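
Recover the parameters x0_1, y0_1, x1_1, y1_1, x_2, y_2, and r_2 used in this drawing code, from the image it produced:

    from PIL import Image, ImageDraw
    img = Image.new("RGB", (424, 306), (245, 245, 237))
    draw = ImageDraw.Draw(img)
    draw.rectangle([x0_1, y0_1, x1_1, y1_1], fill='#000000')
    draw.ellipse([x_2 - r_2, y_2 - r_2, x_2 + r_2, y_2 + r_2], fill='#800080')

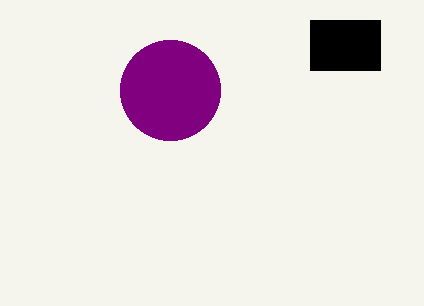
x0_1 = 310
y0_1 = 20
x1_1 = 380
y1_1 = 70
x_2 = 170
y_2 = 90
r_2 = 50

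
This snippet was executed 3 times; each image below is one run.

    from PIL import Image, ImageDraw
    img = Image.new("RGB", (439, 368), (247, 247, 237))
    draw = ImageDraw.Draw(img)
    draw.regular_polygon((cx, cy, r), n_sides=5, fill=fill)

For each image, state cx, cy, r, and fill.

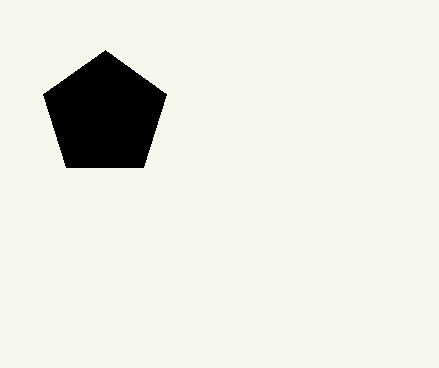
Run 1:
cx = 105; cy = 115; r = 65; fill = 'black'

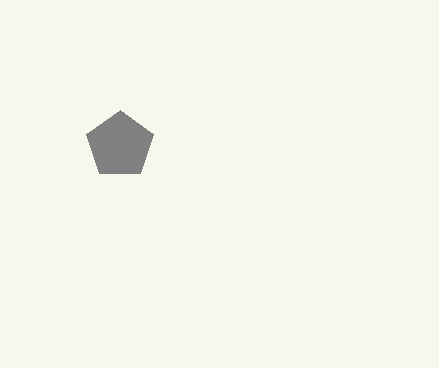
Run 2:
cx = 120
cy = 145
r = 35
fill = 'gray'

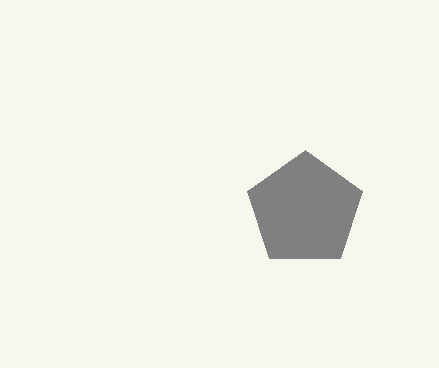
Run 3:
cx = 305
cy = 210
r = 60
fill = 'gray'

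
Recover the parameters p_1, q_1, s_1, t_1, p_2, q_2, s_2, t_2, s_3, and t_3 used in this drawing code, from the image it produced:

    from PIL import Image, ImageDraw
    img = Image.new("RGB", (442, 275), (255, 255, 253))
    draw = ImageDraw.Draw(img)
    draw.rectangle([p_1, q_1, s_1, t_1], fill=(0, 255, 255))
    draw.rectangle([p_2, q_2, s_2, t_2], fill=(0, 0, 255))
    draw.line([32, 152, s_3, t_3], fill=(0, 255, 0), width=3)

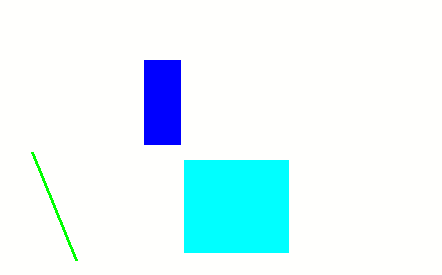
p_1 = 184; q_1 = 160; s_1 = 288; t_1 = 252; p_2 = 144; q_2 = 60; s_2 = 180; t_2 = 144; s_3 = 76; t_3 = 260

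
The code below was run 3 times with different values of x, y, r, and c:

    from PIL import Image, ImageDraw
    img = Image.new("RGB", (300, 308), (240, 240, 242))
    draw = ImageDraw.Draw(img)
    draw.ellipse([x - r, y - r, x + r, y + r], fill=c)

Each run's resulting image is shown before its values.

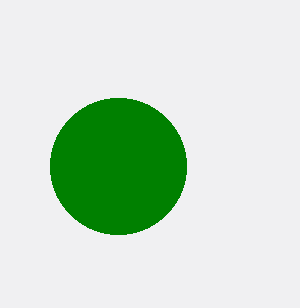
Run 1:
x = 118, y = 166, r = 68, c = 'green'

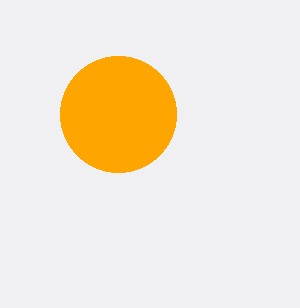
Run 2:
x = 118
y = 114
r = 58
c = 'orange'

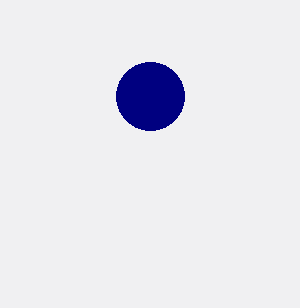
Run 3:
x = 150; y = 96; r = 34; c = 'navy'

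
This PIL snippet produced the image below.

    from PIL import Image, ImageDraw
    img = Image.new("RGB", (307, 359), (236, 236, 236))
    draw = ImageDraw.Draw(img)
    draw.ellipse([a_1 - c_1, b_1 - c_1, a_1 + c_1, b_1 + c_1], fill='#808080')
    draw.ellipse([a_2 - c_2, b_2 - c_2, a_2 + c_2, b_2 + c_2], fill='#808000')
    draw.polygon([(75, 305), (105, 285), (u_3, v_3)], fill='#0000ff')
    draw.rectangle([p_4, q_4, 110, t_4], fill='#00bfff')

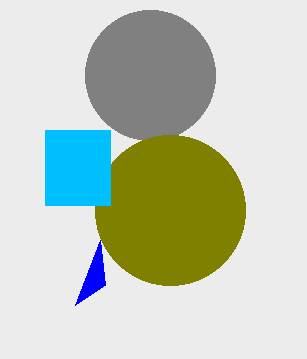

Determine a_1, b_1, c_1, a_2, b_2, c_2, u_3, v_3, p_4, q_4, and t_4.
a_1 = 150; b_1 = 75; c_1 = 65; a_2 = 170; b_2 = 210; c_2 = 75; u_3 = 100; v_3 = 240; p_4 = 45; q_4 = 130; t_4 = 205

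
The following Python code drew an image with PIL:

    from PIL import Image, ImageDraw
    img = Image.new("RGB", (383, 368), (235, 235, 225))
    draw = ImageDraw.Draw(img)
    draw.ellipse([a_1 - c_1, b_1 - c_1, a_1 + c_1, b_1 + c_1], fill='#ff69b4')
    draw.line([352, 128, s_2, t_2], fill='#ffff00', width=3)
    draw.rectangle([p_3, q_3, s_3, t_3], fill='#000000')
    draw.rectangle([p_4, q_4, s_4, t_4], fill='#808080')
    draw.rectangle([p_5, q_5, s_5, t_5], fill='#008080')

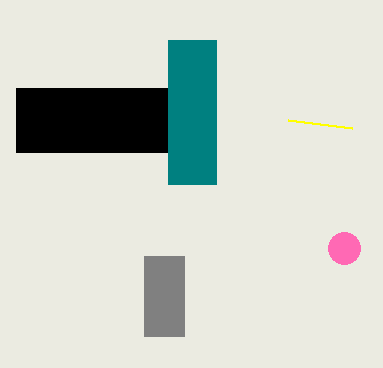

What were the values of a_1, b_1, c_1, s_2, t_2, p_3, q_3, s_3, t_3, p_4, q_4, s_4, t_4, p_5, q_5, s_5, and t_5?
a_1 = 344, b_1 = 248, c_1 = 16, s_2 = 288, t_2 = 120, p_3 = 16, q_3 = 88, s_3 = 168, t_3 = 152, p_4 = 144, q_4 = 256, s_4 = 184, t_4 = 336, p_5 = 168, q_5 = 40, s_5 = 216, t_5 = 184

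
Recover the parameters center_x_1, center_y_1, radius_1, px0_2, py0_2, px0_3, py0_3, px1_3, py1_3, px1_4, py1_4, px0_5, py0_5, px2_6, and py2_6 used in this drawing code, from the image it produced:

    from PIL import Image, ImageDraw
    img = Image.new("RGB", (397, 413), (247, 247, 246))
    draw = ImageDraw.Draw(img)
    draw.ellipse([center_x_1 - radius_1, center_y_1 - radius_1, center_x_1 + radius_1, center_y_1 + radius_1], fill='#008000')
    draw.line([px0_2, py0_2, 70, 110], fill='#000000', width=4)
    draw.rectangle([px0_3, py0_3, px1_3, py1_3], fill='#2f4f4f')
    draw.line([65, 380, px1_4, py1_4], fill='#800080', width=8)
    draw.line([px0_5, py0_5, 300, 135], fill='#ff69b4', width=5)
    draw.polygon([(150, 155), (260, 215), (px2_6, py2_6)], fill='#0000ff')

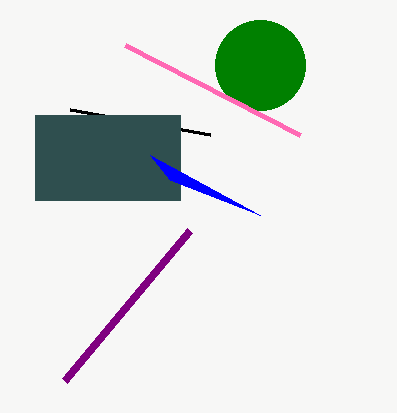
center_x_1 = 260, center_y_1 = 65, radius_1 = 45, px0_2 = 210, py0_2 = 135, px0_3 = 35, py0_3 = 115, px1_3 = 180, py1_3 = 200, px1_4 = 190, py1_4 = 230, px0_5 = 125, py0_5 = 45, px2_6 = 170, py2_6 = 180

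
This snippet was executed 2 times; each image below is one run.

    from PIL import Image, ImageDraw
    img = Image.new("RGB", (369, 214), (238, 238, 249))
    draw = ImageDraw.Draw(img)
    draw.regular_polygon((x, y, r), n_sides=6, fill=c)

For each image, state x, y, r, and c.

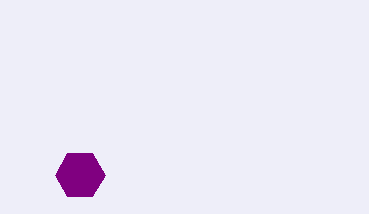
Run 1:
x = 80; y = 175; r = 25; c = 'purple'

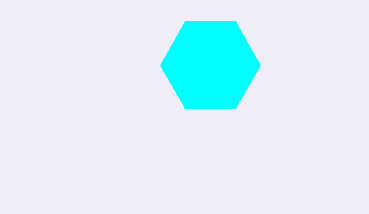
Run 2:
x = 210, y = 65, r = 50, c = 'cyan'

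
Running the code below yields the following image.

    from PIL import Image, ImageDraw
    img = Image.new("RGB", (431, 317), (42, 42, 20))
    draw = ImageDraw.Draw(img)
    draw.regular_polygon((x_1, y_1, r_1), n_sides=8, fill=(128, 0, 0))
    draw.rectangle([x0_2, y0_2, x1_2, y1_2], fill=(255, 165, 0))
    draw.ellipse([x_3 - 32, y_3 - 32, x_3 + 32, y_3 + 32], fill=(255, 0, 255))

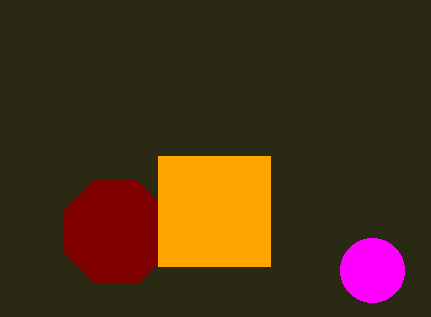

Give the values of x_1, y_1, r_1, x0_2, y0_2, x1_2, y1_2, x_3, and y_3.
x_1 = 116
y_1 = 232
r_1 = 56
x0_2 = 158
y0_2 = 156
x1_2 = 270
y1_2 = 266
x_3 = 372
y_3 = 270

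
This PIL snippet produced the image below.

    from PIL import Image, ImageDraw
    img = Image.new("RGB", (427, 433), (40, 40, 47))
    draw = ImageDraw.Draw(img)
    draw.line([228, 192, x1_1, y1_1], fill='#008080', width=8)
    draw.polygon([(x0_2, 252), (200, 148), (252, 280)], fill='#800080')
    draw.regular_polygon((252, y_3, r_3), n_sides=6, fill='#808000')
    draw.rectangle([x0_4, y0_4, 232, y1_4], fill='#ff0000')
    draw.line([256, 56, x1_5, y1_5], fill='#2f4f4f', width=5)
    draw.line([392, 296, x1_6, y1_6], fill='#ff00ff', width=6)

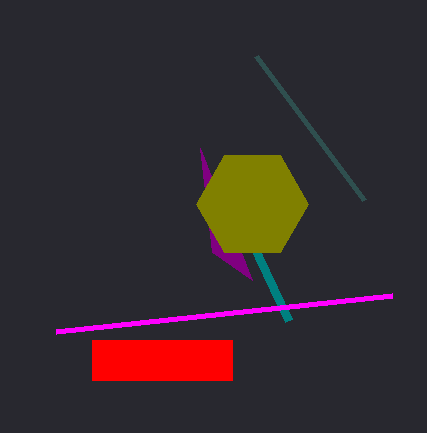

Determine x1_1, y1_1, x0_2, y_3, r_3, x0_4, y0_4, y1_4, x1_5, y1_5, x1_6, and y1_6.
x1_1 = 288; y1_1 = 320; x0_2 = 212; y_3 = 204; r_3 = 56; x0_4 = 92; y0_4 = 340; y1_4 = 380; x1_5 = 364; y1_5 = 200; x1_6 = 56; y1_6 = 332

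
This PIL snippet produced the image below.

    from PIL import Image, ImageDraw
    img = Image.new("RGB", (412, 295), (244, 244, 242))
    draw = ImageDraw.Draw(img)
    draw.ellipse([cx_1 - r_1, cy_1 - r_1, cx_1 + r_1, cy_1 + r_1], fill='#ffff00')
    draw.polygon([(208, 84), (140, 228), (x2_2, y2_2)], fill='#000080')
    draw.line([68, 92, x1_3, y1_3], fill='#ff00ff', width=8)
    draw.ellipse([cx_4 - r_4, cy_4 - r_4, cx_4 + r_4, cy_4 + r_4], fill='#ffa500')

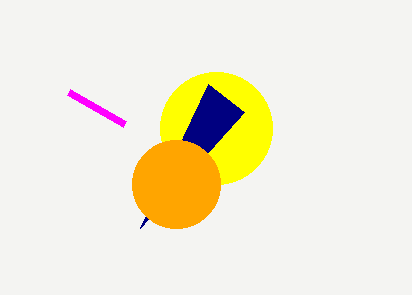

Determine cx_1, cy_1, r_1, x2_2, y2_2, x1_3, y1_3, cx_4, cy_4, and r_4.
cx_1 = 216, cy_1 = 128, r_1 = 56, x2_2 = 244, y2_2 = 112, x1_3 = 124, y1_3 = 124, cx_4 = 176, cy_4 = 184, r_4 = 44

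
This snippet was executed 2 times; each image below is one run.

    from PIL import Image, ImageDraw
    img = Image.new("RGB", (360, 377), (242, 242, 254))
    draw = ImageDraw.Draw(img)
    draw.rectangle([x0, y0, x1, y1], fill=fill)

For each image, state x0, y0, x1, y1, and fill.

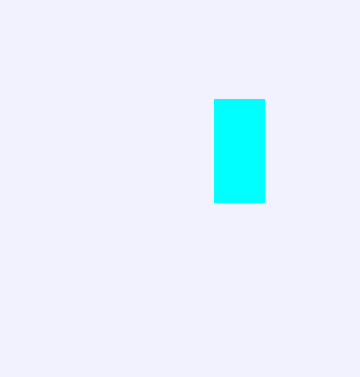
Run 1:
x0 = 214, y0 = 99, x1 = 264, y1 = 202, fill = 'cyan'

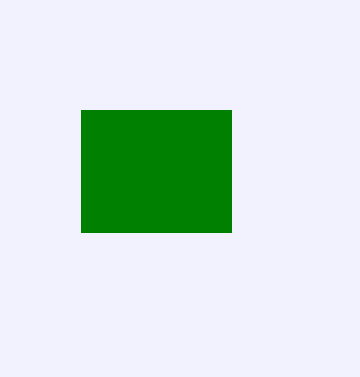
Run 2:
x0 = 81
y0 = 110
x1 = 231
y1 = 232
fill = 'green'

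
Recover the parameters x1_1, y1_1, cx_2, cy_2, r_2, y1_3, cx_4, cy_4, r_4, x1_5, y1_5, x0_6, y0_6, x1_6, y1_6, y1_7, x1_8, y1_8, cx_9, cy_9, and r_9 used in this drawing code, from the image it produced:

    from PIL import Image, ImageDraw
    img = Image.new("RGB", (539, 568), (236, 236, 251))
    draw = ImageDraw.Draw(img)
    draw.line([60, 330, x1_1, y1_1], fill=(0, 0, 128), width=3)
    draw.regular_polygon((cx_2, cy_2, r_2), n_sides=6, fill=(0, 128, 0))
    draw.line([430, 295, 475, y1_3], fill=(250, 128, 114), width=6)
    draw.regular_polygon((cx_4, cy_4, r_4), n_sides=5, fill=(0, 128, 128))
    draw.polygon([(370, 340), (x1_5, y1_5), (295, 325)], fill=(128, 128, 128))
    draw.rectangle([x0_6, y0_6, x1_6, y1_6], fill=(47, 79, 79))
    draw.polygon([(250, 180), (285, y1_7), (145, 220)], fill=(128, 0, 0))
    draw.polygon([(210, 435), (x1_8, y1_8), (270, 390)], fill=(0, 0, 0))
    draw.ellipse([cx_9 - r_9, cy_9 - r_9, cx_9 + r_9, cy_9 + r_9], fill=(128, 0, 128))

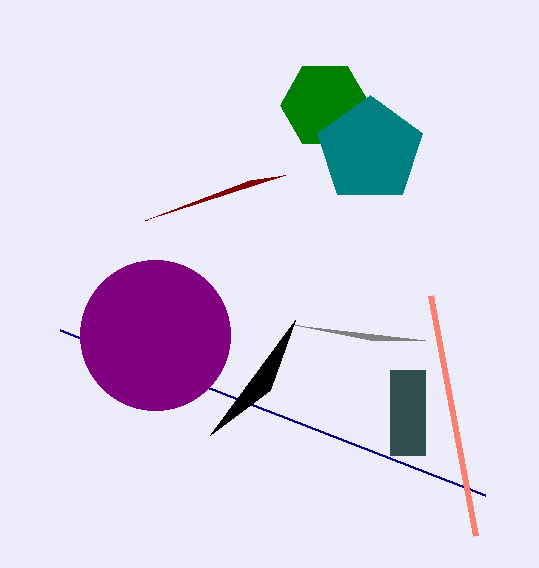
x1_1 = 485
y1_1 = 495
cx_2 = 325
cy_2 = 105
r_2 = 45
y1_3 = 535
cx_4 = 370
cy_4 = 150
r_4 = 55
x1_5 = 425
y1_5 = 340
x0_6 = 390
y0_6 = 370
x1_6 = 425
y1_6 = 455
y1_7 = 175
x1_8 = 295
y1_8 = 320
cx_9 = 155
cy_9 = 335
r_9 = 75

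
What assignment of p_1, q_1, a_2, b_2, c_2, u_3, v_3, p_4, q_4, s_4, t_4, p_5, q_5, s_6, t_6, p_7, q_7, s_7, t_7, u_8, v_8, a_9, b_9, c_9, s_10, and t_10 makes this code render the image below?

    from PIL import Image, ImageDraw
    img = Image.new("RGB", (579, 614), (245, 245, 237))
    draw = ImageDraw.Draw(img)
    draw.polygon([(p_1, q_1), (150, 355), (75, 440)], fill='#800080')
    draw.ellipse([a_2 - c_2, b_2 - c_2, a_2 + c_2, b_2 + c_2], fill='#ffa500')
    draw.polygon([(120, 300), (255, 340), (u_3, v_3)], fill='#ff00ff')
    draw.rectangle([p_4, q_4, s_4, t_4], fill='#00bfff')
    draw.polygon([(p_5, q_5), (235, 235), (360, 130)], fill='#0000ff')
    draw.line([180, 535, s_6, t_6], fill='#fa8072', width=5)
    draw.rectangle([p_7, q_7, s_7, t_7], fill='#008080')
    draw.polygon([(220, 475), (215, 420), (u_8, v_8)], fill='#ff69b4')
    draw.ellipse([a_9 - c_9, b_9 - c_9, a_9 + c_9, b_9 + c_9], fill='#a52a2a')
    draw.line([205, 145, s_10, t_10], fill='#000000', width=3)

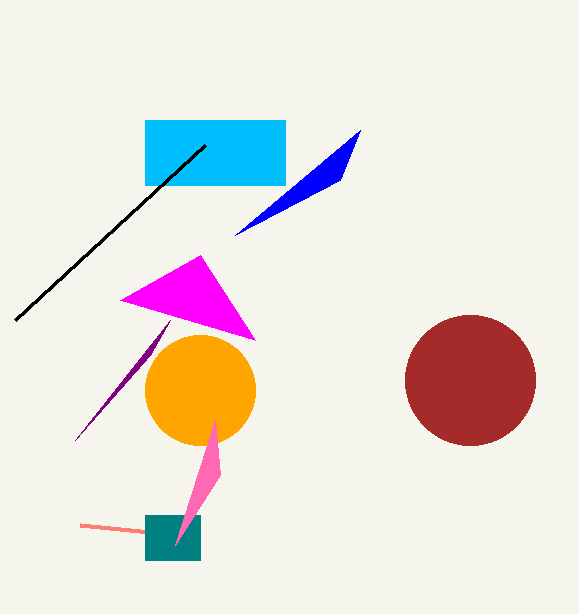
p_1 = 170, q_1 = 320, a_2 = 200, b_2 = 390, c_2 = 55, u_3 = 200, v_3 = 255, p_4 = 145, q_4 = 120, s_4 = 285, t_4 = 185, p_5 = 340, q_5 = 180, s_6 = 80, t_6 = 525, p_7 = 145, q_7 = 515, s_7 = 200, t_7 = 560, u_8 = 175, v_8 = 545, a_9 = 470, b_9 = 380, c_9 = 65, s_10 = 15, t_10 = 320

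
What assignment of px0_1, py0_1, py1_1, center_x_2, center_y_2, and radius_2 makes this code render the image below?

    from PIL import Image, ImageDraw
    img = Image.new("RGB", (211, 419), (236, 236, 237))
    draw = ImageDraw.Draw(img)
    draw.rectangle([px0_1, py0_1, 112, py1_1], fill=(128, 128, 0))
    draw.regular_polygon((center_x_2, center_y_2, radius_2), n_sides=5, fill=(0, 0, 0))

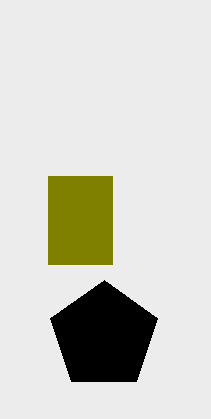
px0_1 = 48
py0_1 = 176
py1_1 = 264
center_x_2 = 104
center_y_2 = 336
radius_2 = 56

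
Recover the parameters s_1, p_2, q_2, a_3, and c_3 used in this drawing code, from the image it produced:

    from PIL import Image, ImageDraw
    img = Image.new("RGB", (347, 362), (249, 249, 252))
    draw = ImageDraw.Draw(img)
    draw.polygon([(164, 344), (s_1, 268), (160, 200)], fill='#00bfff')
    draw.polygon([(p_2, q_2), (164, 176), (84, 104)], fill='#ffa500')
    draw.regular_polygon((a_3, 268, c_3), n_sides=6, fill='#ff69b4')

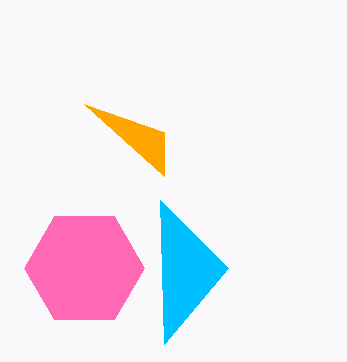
s_1 = 228
p_2 = 164
q_2 = 132
a_3 = 84
c_3 = 60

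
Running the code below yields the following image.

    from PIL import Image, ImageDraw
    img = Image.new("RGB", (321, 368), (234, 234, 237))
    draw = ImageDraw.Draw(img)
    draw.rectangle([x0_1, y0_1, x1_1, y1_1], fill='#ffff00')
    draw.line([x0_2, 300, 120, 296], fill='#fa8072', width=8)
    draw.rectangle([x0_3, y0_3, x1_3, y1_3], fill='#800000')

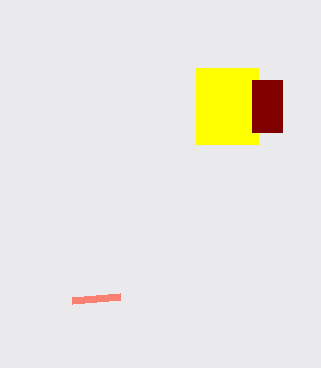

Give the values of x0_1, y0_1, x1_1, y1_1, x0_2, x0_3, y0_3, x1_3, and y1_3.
x0_1 = 196; y0_1 = 68; x1_1 = 258; y1_1 = 144; x0_2 = 72; x0_3 = 252; y0_3 = 80; x1_3 = 282; y1_3 = 132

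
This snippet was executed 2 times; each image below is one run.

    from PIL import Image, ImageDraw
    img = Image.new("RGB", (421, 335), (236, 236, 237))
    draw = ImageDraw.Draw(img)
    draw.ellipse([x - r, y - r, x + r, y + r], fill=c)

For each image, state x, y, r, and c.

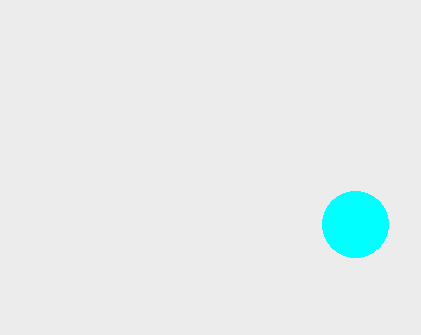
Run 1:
x = 355; y = 224; r = 33; c = 'cyan'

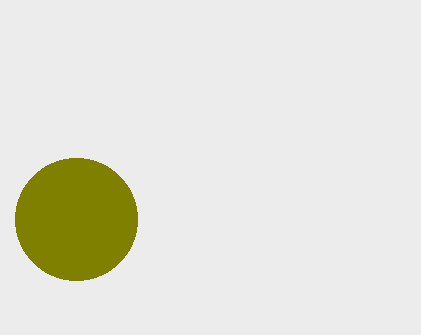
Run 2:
x = 76
y = 219
r = 61
c = 'olive'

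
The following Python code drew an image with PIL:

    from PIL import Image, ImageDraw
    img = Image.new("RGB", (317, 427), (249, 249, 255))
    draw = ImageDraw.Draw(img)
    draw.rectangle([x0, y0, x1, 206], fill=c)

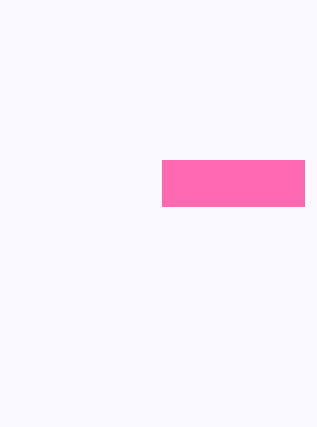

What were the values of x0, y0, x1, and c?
x0 = 162
y0 = 160
x1 = 304
c = 'hotpink'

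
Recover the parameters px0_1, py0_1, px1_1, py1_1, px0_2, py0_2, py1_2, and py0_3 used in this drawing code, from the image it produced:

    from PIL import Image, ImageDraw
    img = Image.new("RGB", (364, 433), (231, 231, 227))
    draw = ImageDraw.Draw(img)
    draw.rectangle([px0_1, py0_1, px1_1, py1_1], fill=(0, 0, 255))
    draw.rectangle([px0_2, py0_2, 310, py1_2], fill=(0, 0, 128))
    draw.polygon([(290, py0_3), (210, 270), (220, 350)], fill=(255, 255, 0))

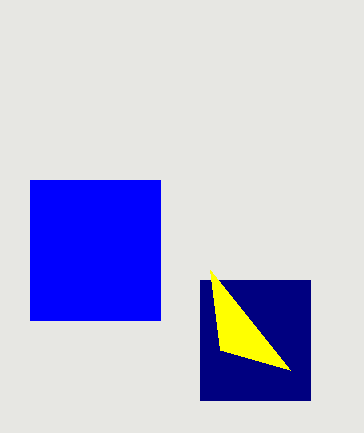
px0_1 = 30, py0_1 = 180, px1_1 = 160, py1_1 = 320, px0_2 = 200, py0_2 = 280, py1_2 = 400, py0_3 = 370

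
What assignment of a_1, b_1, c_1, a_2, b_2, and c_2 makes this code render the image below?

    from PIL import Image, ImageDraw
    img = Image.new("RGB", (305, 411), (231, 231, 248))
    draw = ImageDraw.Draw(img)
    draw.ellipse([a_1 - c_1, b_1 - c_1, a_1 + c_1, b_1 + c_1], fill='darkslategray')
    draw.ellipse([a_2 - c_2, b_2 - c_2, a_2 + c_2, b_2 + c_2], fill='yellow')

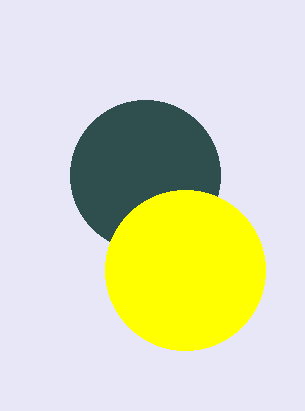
a_1 = 145; b_1 = 175; c_1 = 75; a_2 = 185; b_2 = 270; c_2 = 80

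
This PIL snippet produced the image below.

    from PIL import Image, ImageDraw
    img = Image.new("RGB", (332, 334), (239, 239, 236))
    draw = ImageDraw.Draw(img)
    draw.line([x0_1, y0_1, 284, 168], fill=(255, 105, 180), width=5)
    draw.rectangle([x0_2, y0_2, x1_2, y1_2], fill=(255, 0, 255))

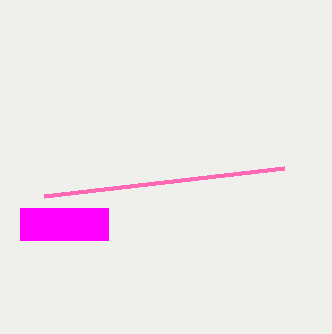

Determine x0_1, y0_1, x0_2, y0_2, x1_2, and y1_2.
x0_1 = 44; y0_1 = 196; x0_2 = 20; y0_2 = 208; x1_2 = 108; y1_2 = 240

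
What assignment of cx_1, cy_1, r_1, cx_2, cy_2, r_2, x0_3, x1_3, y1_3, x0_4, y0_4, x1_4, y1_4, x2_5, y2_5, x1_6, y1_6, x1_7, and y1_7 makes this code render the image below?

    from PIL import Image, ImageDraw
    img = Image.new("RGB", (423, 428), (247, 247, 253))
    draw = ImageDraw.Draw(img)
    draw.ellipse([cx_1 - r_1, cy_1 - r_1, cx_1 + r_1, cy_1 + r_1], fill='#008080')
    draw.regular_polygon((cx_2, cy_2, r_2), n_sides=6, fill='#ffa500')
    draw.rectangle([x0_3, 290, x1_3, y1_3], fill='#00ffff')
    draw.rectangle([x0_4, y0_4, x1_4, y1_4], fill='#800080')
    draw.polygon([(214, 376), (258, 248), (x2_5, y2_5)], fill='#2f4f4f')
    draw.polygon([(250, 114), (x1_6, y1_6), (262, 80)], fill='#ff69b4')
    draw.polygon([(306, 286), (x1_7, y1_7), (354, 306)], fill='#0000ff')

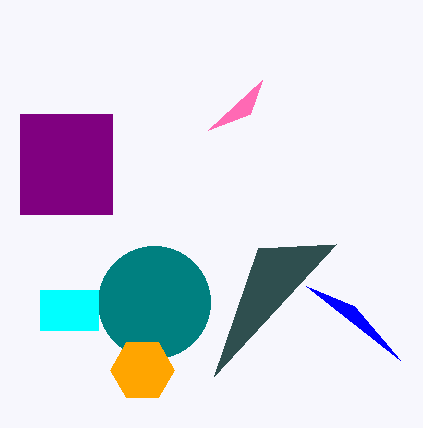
cx_1 = 154, cy_1 = 302, r_1 = 56, cx_2 = 142, cy_2 = 370, r_2 = 32, x0_3 = 40, x1_3 = 98, y1_3 = 330, x0_4 = 20, y0_4 = 114, x1_4 = 112, y1_4 = 214, x2_5 = 336, y2_5 = 244, x1_6 = 208, y1_6 = 130, x1_7 = 400, y1_7 = 360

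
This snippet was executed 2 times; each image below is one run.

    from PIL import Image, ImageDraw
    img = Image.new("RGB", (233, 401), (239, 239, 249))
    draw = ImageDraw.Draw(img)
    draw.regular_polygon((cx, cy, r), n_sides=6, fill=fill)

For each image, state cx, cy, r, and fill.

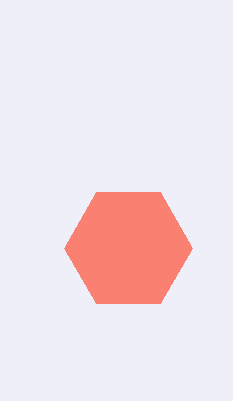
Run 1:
cx = 128, cy = 248, r = 64, fill = 'salmon'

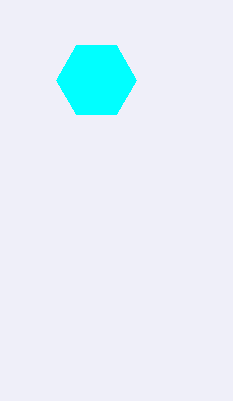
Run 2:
cx = 96
cy = 80
r = 40
fill = 'cyan'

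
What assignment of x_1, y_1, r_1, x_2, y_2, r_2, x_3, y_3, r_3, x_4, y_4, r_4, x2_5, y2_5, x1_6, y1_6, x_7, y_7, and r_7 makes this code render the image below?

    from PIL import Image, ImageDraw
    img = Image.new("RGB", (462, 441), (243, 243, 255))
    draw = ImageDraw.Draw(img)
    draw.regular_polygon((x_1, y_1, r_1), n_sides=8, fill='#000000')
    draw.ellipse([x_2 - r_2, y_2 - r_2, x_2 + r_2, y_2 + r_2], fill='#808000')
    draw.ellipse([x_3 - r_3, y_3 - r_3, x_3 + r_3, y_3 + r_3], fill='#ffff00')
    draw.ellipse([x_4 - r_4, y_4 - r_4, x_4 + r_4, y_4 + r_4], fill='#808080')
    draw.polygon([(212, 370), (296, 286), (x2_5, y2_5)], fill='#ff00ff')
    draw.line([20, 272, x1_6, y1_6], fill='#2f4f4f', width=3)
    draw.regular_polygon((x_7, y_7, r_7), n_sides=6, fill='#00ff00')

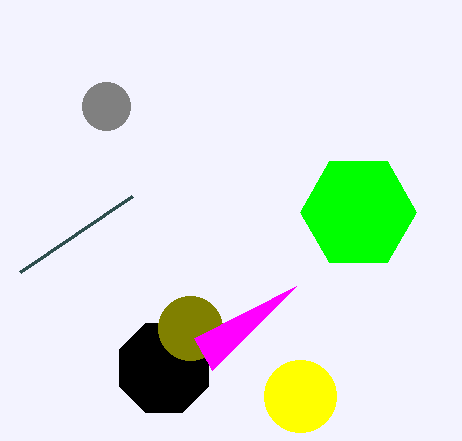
x_1 = 164; y_1 = 368; r_1 = 48; x_2 = 190; y_2 = 328; r_2 = 32; x_3 = 300; y_3 = 396; r_3 = 36; x_4 = 106; y_4 = 106; r_4 = 24; x2_5 = 194; y2_5 = 338; x1_6 = 132; y1_6 = 196; x_7 = 358; y_7 = 212; r_7 = 58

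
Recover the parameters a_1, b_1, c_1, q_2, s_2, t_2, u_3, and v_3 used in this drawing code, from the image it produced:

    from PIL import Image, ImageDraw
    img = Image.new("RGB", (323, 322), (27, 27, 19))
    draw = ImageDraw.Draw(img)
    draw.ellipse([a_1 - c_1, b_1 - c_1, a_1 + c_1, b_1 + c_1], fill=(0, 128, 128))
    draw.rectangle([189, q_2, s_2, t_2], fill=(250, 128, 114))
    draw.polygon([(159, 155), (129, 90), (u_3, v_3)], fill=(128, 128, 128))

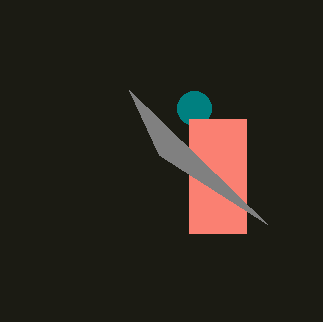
a_1 = 194, b_1 = 108, c_1 = 17, q_2 = 119, s_2 = 246, t_2 = 233, u_3 = 267, v_3 = 224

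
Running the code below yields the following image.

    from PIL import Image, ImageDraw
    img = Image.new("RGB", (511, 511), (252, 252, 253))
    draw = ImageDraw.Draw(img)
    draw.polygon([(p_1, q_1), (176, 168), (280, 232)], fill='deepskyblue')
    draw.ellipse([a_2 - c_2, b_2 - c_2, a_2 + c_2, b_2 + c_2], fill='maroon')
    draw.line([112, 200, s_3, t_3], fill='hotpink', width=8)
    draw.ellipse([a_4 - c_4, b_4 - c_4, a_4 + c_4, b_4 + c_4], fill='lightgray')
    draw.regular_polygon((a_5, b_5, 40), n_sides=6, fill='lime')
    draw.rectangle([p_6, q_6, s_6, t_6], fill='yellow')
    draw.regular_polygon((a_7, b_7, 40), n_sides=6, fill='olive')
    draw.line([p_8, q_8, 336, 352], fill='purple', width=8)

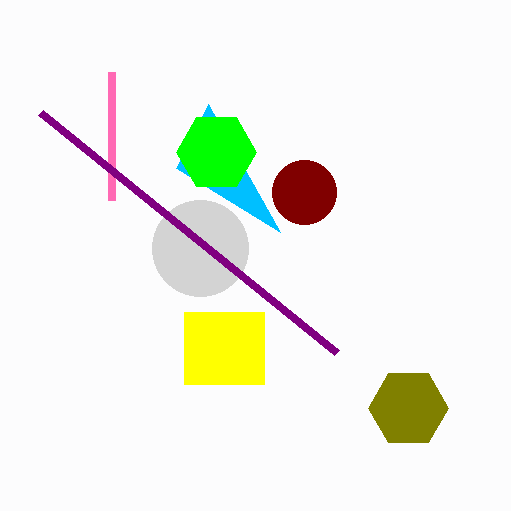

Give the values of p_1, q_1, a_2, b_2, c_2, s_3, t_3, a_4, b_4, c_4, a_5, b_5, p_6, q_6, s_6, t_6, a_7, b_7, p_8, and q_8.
p_1 = 208, q_1 = 104, a_2 = 304, b_2 = 192, c_2 = 32, s_3 = 112, t_3 = 72, a_4 = 200, b_4 = 248, c_4 = 48, a_5 = 216, b_5 = 152, p_6 = 184, q_6 = 312, s_6 = 264, t_6 = 384, a_7 = 408, b_7 = 408, p_8 = 40, q_8 = 112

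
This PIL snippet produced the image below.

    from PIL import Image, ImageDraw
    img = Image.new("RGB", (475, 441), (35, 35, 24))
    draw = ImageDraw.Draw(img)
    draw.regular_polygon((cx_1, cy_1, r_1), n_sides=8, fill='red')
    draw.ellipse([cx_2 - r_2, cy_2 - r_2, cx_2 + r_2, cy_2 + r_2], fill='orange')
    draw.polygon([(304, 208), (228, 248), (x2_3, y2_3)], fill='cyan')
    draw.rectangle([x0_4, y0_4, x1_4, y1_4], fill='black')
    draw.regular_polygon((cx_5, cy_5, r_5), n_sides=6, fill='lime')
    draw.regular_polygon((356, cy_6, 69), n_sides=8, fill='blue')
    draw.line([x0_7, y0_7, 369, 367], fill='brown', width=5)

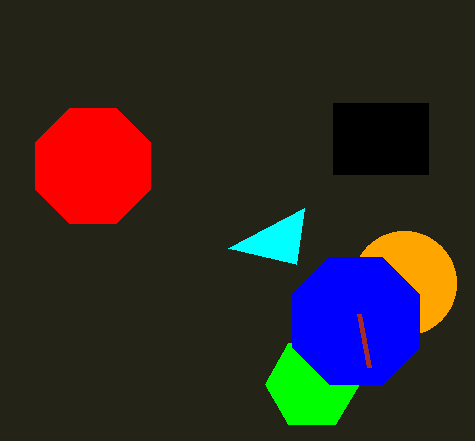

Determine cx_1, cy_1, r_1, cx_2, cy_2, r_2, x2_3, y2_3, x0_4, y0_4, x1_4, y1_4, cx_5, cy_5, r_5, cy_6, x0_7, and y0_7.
cx_1 = 93
cy_1 = 166
r_1 = 62
cx_2 = 404
cy_2 = 283
r_2 = 52
x2_3 = 296
y2_3 = 264
x0_4 = 333
y0_4 = 103
x1_4 = 428
y1_4 = 174
cx_5 = 312
cy_5 = 384
r_5 = 47
cy_6 = 321
x0_7 = 359
y0_7 = 314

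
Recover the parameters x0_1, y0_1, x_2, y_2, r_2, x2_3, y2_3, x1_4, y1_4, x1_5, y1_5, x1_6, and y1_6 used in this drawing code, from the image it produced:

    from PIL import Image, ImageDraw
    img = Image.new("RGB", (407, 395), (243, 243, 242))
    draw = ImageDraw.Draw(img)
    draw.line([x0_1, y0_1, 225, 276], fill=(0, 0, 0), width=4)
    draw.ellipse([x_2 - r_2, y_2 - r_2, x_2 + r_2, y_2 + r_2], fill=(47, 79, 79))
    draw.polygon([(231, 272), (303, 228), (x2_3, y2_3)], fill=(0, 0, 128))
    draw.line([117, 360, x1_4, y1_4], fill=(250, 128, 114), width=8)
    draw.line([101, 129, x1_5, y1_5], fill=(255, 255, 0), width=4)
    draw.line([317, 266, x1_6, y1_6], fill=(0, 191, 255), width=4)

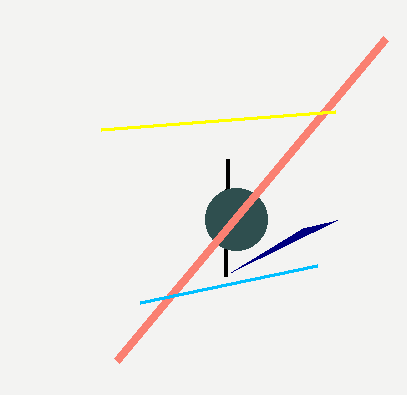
x0_1 = 227
y0_1 = 159
x_2 = 236
y_2 = 219
r_2 = 31
x2_3 = 337
y2_3 = 220
x1_4 = 386
y1_4 = 38
x1_5 = 335
y1_5 = 111
x1_6 = 140
y1_6 = 303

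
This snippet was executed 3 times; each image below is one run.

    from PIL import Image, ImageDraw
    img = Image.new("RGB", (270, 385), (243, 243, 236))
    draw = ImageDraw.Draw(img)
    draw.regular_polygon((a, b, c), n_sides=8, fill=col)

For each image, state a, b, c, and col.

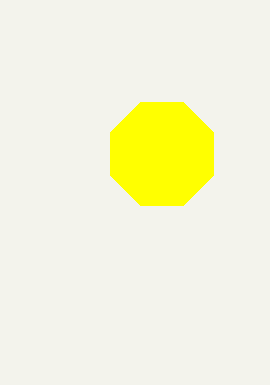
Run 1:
a = 162; b = 154; c = 56; col = 'yellow'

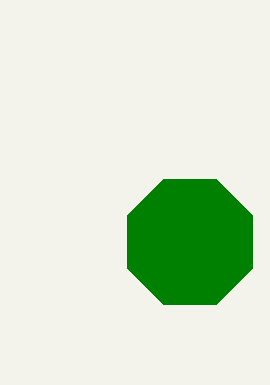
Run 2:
a = 190; b = 242; c = 68; col = 'green'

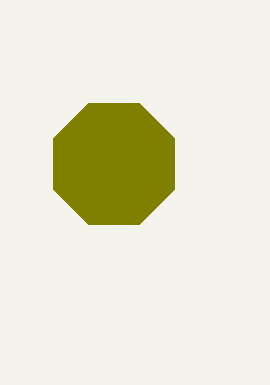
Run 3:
a = 114; b = 164; c = 66; col = 'olive'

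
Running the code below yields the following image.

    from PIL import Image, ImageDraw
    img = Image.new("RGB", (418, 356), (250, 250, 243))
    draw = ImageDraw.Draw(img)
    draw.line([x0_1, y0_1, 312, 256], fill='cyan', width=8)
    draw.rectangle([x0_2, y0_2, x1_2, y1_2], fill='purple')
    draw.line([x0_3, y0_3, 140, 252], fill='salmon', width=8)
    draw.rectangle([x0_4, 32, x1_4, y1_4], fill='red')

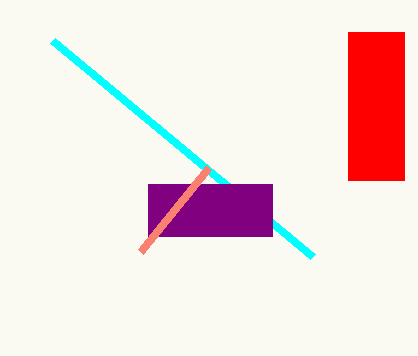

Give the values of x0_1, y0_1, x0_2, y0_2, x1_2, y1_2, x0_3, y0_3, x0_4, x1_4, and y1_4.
x0_1 = 52; y0_1 = 40; x0_2 = 148; y0_2 = 184; x1_2 = 272; y1_2 = 236; x0_3 = 208; y0_3 = 168; x0_4 = 348; x1_4 = 404; y1_4 = 180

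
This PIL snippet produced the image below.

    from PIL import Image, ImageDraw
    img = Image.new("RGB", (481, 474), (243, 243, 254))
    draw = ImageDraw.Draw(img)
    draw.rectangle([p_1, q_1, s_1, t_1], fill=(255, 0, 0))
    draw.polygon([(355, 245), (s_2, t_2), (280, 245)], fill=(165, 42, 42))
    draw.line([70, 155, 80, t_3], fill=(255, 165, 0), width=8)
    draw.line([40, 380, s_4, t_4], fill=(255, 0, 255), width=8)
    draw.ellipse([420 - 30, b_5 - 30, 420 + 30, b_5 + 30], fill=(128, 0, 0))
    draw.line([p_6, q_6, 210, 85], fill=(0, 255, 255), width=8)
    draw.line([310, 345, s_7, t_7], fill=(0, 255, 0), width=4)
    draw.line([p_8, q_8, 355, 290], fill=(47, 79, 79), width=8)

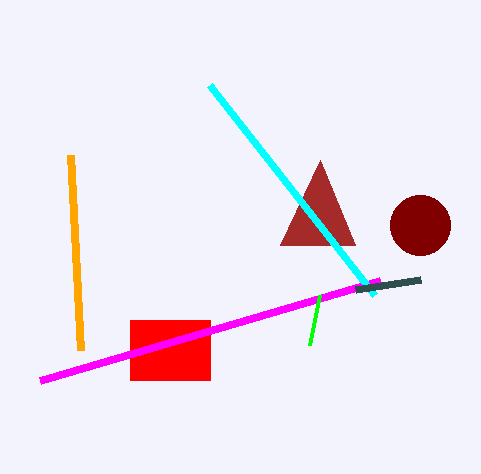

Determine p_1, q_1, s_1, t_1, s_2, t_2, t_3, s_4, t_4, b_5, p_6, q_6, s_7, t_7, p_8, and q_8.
p_1 = 130; q_1 = 320; s_1 = 210; t_1 = 380; s_2 = 320; t_2 = 160; t_3 = 350; s_4 = 380; t_4 = 280; b_5 = 225; p_6 = 375; q_6 = 295; s_7 = 320; t_7 = 295; p_8 = 420; q_8 = 280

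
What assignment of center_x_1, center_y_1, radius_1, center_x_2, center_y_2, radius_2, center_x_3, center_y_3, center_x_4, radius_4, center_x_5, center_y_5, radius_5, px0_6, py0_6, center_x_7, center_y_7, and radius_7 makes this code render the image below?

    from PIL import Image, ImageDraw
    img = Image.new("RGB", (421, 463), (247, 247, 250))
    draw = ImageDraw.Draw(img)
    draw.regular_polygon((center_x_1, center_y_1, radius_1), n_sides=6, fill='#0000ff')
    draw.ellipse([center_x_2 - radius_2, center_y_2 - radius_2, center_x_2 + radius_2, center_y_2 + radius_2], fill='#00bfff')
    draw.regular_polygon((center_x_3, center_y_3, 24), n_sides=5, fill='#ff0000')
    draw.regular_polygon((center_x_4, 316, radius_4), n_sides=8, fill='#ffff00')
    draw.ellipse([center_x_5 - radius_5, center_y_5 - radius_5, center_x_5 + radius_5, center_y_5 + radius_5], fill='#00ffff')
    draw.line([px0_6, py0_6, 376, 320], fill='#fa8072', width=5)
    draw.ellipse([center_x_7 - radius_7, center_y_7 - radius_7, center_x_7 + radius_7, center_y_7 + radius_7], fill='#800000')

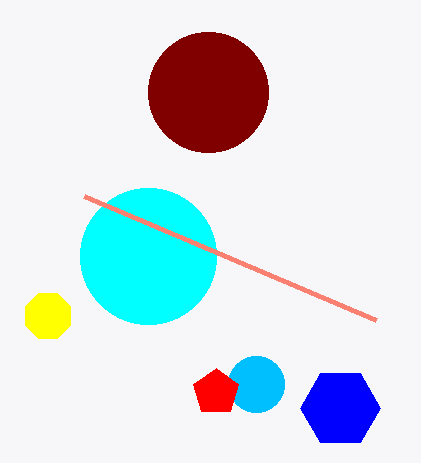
center_x_1 = 340; center_y_1 = 408; radius_1 = 40; center_x_2 = 256; center_y_2 = 384; radius_2 = 28; center_x_3 = 216; center_y_3 = 392; center_x_4 = 48; radius_4 = 24; center_x_5 = 148; center_y_5 = 256; radius_5 = 68; px0_6 = 84; py0_6 = 196; center_x_7 = 208; center_y_7 = 92; radius_7 = 60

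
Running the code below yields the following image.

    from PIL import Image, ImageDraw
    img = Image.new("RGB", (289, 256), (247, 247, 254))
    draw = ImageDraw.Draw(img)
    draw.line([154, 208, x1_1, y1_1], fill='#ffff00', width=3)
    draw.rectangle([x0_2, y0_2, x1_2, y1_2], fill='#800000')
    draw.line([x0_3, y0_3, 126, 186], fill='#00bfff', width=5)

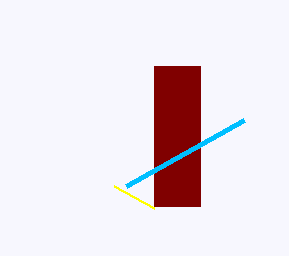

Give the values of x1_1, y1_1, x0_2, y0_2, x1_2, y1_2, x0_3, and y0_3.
x1_1 = 114; y1_1 = 186; x0_2 = 154; y0_2 = 66; x1_2 = 200; y1_2 = 206; x0_3 = 244; y0_3 = 120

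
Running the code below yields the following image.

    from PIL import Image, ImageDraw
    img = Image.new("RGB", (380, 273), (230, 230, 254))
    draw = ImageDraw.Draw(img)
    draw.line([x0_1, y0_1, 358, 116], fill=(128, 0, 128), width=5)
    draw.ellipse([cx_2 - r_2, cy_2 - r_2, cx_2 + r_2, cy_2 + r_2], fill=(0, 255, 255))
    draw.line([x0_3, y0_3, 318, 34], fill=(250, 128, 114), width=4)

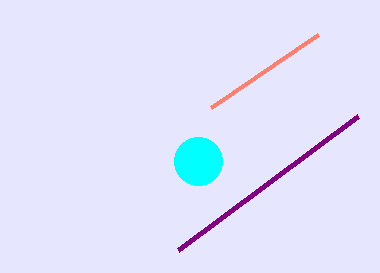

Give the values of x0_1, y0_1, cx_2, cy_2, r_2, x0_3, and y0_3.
x0_1 = 178, y0_1 = 250, cx_2 = 198, cy_2 = 161, r_2 = 24, x0_3 = 211, y0_3 = 107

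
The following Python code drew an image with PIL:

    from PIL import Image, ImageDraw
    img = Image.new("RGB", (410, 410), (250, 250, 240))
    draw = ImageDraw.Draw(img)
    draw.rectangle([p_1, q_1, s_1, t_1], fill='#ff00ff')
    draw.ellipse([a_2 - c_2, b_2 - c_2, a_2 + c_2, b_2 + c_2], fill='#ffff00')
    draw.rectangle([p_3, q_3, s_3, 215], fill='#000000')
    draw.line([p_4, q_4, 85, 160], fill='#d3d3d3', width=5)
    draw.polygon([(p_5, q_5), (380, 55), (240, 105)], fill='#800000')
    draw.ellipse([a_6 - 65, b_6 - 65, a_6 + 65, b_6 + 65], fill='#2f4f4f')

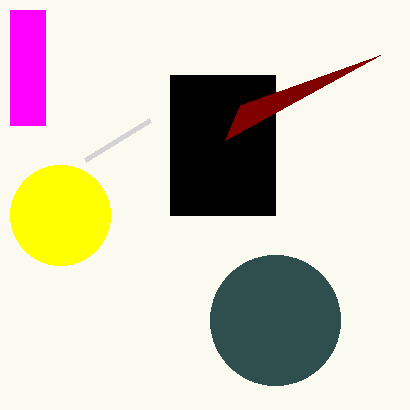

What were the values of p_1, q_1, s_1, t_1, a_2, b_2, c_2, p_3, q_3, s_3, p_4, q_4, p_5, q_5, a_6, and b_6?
p_1 = 10, q_1 = 10, s_1 = 45, t_1 = 125, a_2 = 60, b_2 = 215, c_2 = 50, p_3 = 170, q_3 = 75, s_3 = 275, p_4 = 150, q_4 = 120, p_5 = 225, q_5 = 140, a_6 = 275, b_6 = 320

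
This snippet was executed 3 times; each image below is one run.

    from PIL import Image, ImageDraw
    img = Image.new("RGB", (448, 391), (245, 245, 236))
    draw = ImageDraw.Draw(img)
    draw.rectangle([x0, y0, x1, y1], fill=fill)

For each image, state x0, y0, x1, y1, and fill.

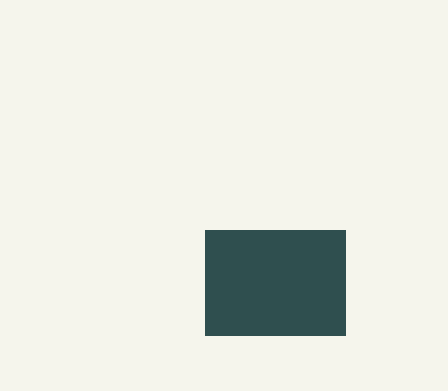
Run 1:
x0 = 205
y0 = 230
x1 = 345
y1 = 335
fill = 'darkslategray'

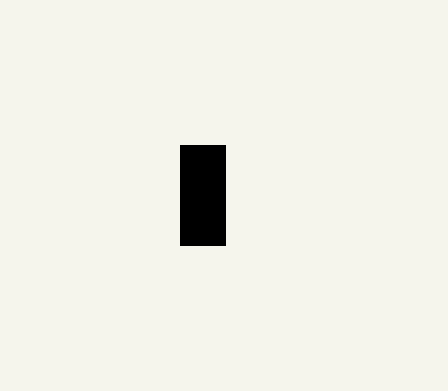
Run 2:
x0 = 180; y0 = 145; x1 = 225; y1 = 245; fill = 'black'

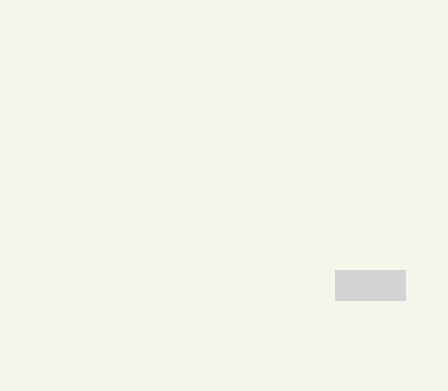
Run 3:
x0 = 335
y0 = 270
x1 = 405
y1 = 300
fill = 'lightgray'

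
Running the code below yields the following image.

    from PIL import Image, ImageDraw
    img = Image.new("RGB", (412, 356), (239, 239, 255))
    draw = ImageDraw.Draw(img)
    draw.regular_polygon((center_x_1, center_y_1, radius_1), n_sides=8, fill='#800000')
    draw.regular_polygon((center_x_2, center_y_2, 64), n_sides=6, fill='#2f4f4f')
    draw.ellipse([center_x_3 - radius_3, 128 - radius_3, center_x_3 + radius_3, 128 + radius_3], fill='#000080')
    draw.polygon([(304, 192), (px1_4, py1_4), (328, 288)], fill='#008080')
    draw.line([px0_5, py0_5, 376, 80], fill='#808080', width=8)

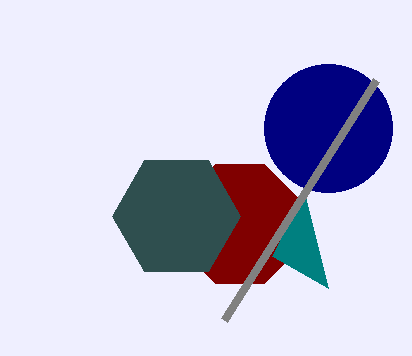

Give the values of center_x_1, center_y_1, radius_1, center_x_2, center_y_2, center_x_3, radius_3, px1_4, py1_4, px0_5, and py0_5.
center_x_1 = 240, center_y_1 = 224, radius_1 = 64, center_x_2 = 176, center_y_2 = 216, center_x_3 = 328, radius_3 = 64, px1_4 = 272, py1_4 = 256, px0_5 = 224, py0_5 = 320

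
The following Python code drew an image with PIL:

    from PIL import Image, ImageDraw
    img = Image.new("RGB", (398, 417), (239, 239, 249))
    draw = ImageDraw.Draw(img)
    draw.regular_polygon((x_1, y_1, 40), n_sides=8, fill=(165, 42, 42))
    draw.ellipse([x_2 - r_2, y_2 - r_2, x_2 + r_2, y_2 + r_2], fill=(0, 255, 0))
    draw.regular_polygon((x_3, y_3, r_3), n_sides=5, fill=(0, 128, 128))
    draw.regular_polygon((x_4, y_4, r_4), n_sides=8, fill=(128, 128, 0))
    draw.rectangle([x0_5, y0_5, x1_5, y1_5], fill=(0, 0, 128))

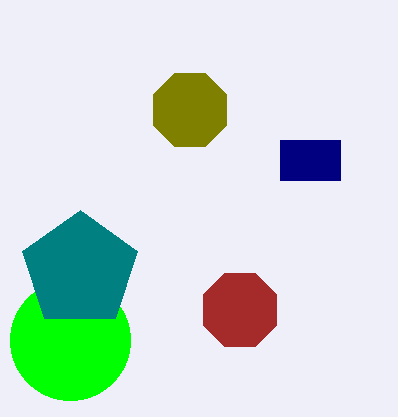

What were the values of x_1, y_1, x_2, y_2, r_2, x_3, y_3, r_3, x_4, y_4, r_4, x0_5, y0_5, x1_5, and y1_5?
x_1 = 240
y_1 = 310
x_2 = 70
y_2 = 340
r_2 = 60
x_3 = 80
y_3 = 270
r_3 = 60
x_4 = 190
y_4 = 110
r_4 = 40
x0_5 = 280
y0_5 = 140
x1_5 = 340
y1_5 = 180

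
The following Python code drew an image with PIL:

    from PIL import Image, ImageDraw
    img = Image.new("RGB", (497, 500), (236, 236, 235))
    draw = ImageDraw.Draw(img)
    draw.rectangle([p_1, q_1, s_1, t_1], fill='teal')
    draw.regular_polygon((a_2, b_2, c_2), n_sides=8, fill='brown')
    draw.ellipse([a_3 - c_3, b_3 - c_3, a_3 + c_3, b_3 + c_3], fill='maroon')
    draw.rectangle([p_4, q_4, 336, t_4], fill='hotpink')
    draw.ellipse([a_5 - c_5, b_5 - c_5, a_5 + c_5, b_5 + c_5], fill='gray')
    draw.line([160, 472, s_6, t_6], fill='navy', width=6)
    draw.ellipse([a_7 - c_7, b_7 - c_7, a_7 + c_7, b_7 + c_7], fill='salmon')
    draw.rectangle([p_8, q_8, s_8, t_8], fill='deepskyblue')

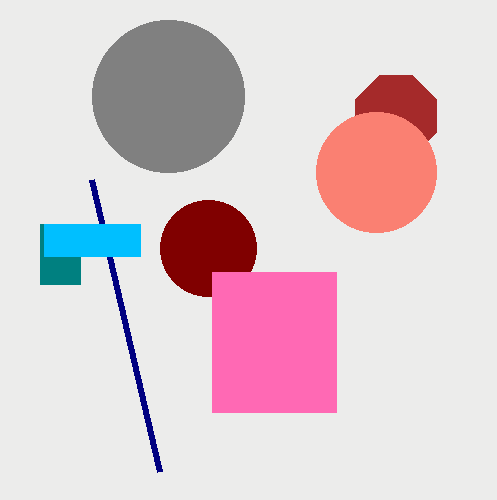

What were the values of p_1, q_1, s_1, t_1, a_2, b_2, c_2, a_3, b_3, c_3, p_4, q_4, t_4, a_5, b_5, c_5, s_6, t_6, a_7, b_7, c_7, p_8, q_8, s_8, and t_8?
p_1 = 40
q_1 = 224
s_1 = 80
t_1 = 284
a_2 = 396
b_2 = 116
c_2 = 44
a_3 = 208
b_3 = 248
c_3 = 48
p_4 = 212
q_4 = 272
t_4 = 412
a_5 = 168
b_5 = 96
c_5 = 76
s_6 = 92
t_6 = 180
a_7 = 376
b_7 = 172
c_7 = 60
p_8 = 44
q_8 = 224
s_8 = 140
t_8 = 256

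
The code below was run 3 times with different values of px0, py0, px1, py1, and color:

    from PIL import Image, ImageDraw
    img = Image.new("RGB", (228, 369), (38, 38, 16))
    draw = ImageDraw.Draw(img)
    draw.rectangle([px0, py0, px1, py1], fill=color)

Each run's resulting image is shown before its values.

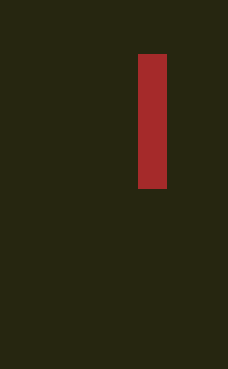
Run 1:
px0 = 138
py0 = 54
px1 = 166
py1 = 188
color = 'brown'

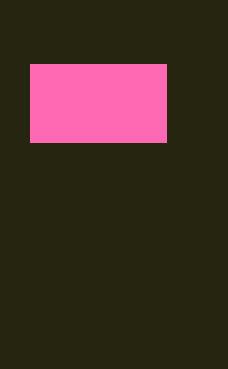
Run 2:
px0 = 30
py0 = 64
px1 = 166
py1 = 142
color = 'hotpink'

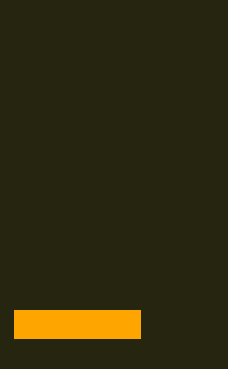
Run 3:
px0 = 14; py0 = 310; px1 = 140; py1 = 338; color = 'orange'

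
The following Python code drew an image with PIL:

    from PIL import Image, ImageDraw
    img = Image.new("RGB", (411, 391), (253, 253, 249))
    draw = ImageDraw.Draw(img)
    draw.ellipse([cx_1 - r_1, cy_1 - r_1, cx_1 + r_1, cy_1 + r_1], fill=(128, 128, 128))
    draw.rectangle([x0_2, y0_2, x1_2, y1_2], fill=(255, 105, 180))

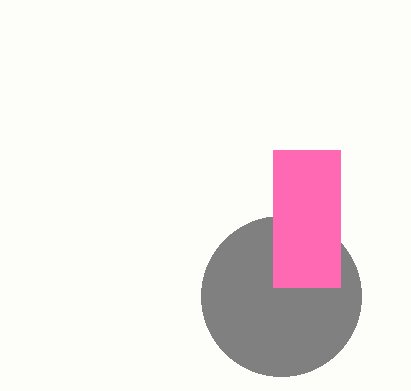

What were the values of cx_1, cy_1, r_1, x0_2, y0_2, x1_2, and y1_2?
cx_1 = 281
cy_1 = 296
r_1 = 80
x0_2 = 273
y0_2 = 150
x1_2 = 340
y1_2 = 287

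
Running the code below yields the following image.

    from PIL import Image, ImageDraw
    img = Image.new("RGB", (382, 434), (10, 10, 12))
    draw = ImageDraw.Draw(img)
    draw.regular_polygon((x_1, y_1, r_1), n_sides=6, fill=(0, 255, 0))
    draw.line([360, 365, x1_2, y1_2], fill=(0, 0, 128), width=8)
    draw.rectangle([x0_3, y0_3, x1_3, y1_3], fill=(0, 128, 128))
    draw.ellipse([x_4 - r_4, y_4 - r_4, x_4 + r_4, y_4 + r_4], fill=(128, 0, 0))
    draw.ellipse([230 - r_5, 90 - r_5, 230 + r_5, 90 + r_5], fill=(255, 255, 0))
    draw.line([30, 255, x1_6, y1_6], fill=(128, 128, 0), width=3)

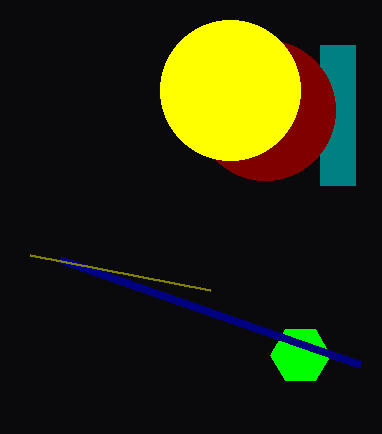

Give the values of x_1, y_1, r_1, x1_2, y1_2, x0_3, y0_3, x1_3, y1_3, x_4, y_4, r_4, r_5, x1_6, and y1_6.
x_1 = 300; y_1 = 355; r_1 = 30; x1_2 = 60; y1_2 = 260; x0_3 = 320; y0_3 = 45; x1_3 = 355; y1_3 = 185; x_4 = 265; y_4 = 110; r_4 = 70; r_5 = 70; x1_6 = 210; y1_6 = 290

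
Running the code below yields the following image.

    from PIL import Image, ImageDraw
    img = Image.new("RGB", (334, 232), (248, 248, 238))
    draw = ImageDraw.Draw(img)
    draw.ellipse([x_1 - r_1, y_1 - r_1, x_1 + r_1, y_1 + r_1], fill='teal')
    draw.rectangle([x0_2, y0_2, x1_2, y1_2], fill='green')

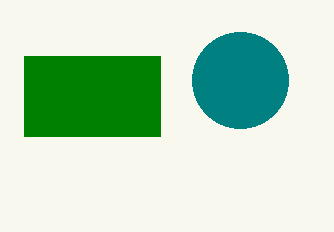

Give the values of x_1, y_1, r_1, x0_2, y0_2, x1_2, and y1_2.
x_1 = 240; y_1 = 80; r_1 = 48; x0_2 = 24; y0_2 = 56; x1_2 = 160; y1_2 = 136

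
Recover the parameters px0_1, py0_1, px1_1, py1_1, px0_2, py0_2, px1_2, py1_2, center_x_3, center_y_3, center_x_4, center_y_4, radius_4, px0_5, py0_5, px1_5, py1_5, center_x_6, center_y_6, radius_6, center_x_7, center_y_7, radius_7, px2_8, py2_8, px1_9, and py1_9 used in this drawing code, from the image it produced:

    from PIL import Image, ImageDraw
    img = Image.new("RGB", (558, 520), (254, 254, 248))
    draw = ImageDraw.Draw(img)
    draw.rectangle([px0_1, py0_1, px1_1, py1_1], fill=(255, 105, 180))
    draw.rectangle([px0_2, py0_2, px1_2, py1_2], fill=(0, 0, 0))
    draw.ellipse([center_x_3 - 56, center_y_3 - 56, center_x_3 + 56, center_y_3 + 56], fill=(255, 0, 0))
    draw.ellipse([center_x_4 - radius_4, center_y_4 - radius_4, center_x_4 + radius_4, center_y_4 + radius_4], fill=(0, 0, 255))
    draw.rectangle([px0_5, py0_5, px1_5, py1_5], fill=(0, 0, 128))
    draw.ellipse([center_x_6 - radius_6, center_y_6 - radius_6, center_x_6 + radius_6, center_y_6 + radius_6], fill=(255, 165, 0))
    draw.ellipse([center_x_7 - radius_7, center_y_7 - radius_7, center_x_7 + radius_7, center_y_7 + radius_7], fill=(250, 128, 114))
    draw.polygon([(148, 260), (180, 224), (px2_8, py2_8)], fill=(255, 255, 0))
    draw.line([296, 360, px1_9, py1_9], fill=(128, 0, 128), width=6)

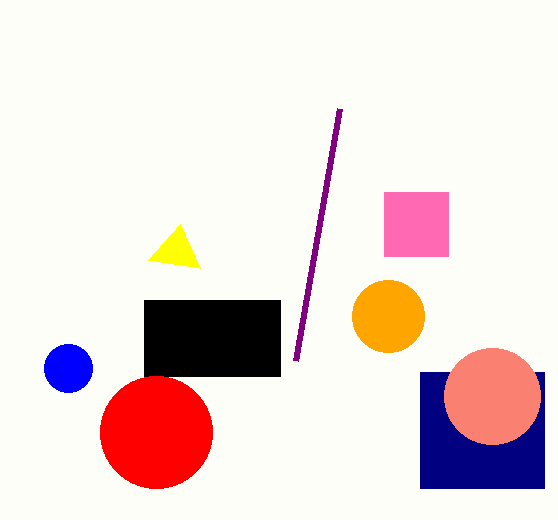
px0_1 = 384
py0_1 = 192
px1_1 = 448
py1_1 = 256
px0_2 = 144
py0_2 = 300
px1_2 = 280
py1_2 = 376
center_x_3 = 156
center_y_3 = 432
center_x_4 = 68
center_y_4 = 368
radius_4 = 24
px0_5 = 420
py0_5 = 372
px1_5 = 544
py1_5 = 488
center_x_6 = 388
center_y_6 = 316
radius_6 = 36
center_x_7 = 492
center_y_7 = 396
radius_7 = 48
px2_8 = 200
py2_8 = 268
px1_9 = 340
py1_9 = 108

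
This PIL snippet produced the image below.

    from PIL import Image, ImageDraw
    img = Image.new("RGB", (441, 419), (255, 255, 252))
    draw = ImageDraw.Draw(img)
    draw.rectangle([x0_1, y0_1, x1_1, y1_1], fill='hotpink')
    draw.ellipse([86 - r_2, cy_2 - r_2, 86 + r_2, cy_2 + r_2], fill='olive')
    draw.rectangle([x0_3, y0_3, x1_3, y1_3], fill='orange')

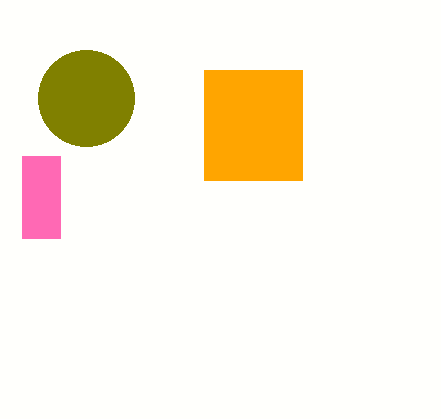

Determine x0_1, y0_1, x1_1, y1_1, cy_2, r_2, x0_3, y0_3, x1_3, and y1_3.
x0_1 = 22
y0_1 = 156
x1_1 = 60
y1_1 = 238
cy_2 = 98
r_2 = 48
x0_3 = 204
y0_3 = 70
x1_3 = 302
y1_3 = 180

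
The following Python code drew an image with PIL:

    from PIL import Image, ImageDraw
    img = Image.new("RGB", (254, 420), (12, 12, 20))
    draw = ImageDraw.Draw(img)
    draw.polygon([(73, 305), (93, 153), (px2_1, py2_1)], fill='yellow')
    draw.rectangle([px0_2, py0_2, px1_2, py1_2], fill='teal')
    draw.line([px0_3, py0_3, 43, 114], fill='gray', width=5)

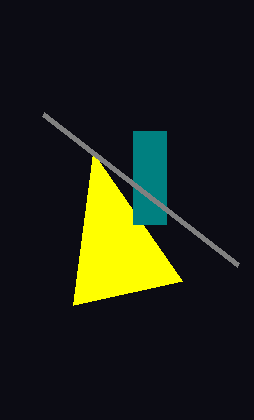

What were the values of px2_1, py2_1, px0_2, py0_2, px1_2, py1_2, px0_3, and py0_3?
px2_1 = 182
py2_1 = 281
px0_2 = 133
py0_2 = 131
px1_2 = 166
py1_2 = 224
px0_3 = 238
py0_3 = 265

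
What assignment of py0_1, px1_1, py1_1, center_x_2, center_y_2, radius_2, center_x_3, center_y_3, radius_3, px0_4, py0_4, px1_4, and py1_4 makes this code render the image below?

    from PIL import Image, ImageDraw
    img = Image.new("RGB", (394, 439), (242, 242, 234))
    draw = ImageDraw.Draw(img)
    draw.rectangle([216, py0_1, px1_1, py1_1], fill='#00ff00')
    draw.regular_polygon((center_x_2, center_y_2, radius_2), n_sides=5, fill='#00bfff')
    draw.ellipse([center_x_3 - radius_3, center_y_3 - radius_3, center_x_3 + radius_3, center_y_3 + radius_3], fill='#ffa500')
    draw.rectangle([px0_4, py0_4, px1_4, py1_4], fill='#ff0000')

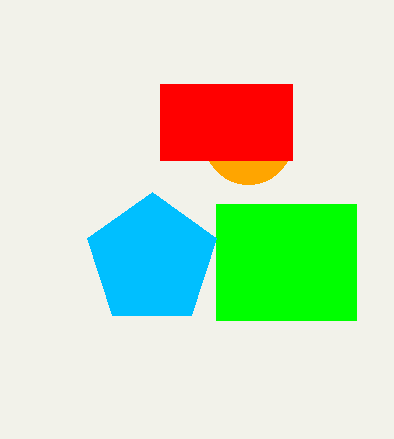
py0_1 = 204
px1_1 = 356
py1_1 = 320
center_x_2 = 152
center_y_2 = 260
radius_2 = 68
center_x_3 = 248
center_y_3 = 140
radius_3 = 44
px0_4 = 160
py0_4 = 84
px1_4 = 292
py1_4 = 160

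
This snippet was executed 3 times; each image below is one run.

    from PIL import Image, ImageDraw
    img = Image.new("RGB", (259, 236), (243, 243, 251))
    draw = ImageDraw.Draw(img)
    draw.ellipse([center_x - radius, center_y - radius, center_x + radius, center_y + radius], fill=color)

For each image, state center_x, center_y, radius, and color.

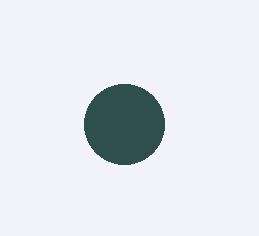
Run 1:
center_x = 124, center_y = 124, radius = 40, color = 'darkslategray'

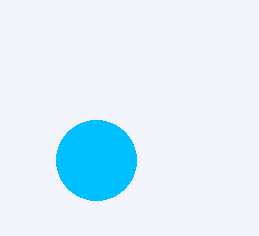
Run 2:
center_x = 96; center_y = 160; radius = 40; color = 'deepskyblue'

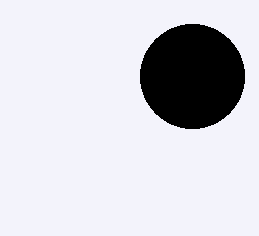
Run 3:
center_x = 192
center_y = 76
radius = 52
color = 'black'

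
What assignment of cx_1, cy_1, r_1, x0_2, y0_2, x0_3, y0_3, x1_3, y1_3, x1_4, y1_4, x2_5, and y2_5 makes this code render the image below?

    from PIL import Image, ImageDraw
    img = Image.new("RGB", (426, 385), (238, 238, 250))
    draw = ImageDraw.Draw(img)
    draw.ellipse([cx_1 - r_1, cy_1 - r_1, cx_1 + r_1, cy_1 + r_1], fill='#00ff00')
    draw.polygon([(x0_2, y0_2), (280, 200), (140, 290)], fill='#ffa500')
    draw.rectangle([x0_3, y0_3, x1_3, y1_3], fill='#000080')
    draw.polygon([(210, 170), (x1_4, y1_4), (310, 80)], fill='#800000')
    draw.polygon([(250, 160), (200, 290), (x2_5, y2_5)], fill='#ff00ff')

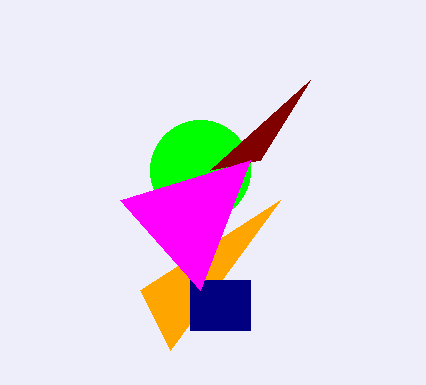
cx_1 = 200
cy_1 = 170
r_1 = 50
x0_2 = 170
y0_2 = 350
x0_3 = 190
y0_3 = 280
x1_3 = 250
y1_3 = 330
x1_4 = 260
y1_4 = 160
x2_5 = 120
y2_5 = 200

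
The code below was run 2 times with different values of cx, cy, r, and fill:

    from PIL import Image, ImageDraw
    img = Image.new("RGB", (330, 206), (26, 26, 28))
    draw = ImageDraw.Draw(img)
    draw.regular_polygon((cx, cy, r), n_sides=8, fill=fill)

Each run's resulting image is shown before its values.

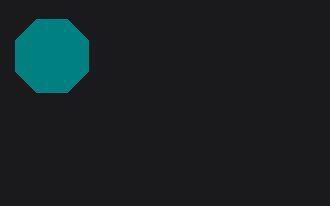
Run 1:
cx = 52, cy = 56, r = 40, fill = 'teal'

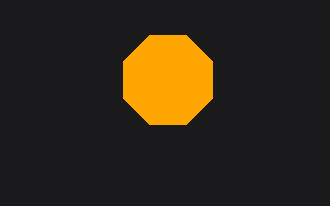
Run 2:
cx = 168
cy = 80
r = 48
fill = 'orange'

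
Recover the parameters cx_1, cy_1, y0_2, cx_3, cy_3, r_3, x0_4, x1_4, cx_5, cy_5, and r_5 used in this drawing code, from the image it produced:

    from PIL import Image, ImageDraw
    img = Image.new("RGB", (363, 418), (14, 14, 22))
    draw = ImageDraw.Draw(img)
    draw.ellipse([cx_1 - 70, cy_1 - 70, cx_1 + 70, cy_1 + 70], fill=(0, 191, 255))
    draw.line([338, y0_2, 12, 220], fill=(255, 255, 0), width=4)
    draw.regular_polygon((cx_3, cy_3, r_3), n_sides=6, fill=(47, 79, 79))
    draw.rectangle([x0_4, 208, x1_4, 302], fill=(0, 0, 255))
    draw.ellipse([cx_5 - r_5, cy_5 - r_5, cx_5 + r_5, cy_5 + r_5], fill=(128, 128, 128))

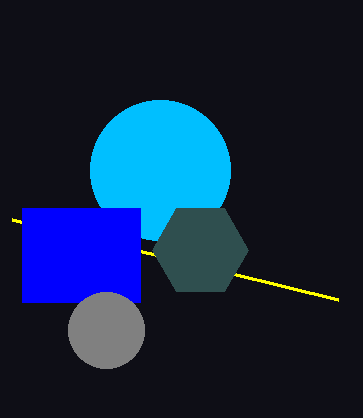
cx_1 = 160, cy_1 = 170, y0_2 = 300, cx_3 = 200, cy_3 = 250, r_3 = 48, x0_4 = 22, x1_4 = 140, cx_5 = 106, cy_5 = 330, r_5 = 38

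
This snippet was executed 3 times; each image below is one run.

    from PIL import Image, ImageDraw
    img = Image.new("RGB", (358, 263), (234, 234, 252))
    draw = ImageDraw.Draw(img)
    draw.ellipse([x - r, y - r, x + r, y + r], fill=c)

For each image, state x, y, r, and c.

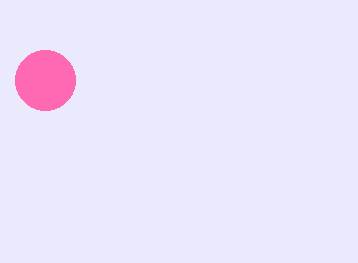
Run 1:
x = 45
y = 80
r = 30
c = 'hotpink'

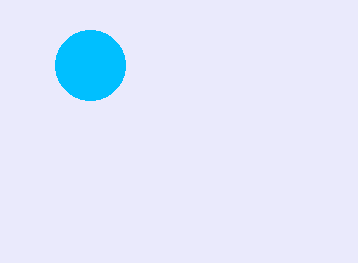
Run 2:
x = 90
y = 65
r = 35
c = 'deepskyblue'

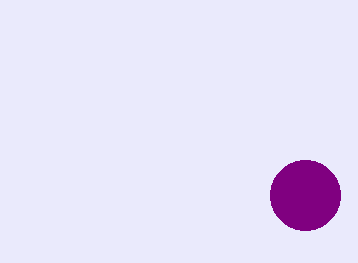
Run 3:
x = 305, y = 195, r = 35, c = 'purple'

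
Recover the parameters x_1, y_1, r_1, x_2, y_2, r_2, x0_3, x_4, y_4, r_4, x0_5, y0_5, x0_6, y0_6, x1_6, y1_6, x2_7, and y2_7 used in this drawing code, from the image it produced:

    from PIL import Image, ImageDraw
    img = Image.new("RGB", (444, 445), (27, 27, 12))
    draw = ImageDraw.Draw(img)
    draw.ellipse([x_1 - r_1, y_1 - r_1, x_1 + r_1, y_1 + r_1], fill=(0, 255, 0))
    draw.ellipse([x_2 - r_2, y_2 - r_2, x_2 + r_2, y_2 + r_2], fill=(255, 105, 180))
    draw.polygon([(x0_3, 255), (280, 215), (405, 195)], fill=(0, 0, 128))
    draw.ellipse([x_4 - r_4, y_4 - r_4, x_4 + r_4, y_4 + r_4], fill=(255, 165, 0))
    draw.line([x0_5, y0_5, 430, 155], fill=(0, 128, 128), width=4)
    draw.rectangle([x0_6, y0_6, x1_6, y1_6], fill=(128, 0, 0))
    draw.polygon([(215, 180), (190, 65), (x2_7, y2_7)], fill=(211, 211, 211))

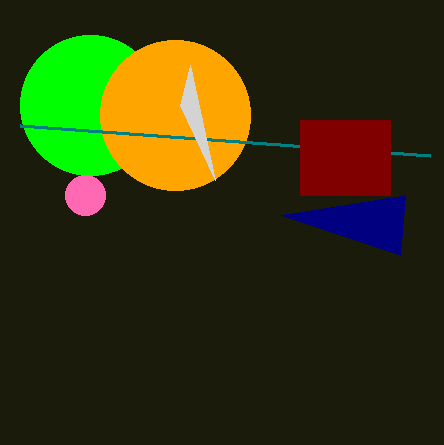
x_1 = 90, y_1 = 105, r_1 = 70, x_2 = 85, y_2 = 195, r_2 = 20, x0_3 = 400, x_4 = 175, y_4 = 115, r_4 = 75, x0_5 = 20, y0_5 = 125, x0_6 = 300, y0_6 = 120, x1_6 = 390, y1_6 = 195, x2_7 = 180, y2_7 = 105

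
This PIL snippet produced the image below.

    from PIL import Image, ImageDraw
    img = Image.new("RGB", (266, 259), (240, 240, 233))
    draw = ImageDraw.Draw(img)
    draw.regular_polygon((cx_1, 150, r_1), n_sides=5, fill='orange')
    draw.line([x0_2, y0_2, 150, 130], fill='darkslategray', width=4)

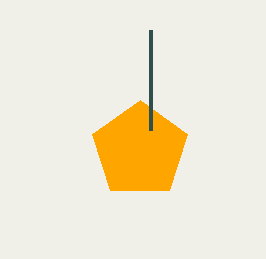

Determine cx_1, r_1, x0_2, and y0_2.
cx_1 = 140; r_1 = 50; x0_2 = 150; y0_2 = 30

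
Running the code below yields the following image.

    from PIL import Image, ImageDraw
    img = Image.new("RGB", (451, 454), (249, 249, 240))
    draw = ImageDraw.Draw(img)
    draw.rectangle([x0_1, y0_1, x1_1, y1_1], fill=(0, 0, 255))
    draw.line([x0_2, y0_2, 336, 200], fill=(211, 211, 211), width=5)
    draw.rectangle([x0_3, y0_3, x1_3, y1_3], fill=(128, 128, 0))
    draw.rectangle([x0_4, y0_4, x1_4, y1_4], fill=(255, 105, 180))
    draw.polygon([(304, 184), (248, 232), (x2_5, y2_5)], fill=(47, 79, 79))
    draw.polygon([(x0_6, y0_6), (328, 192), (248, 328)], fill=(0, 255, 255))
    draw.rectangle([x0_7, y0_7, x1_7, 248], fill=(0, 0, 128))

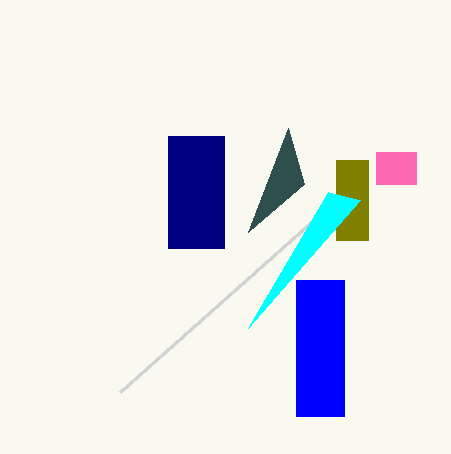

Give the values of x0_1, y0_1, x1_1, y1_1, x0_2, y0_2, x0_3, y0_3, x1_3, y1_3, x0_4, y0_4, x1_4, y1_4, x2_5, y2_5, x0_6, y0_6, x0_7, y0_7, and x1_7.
x0_1 = 296, y0_1 = 280, x1_1 = 344, y1_1 = 416, x0_2 = 120, y0_2 = 392, x0_3 = 336, y0_3 = 160, x1_3 = 368, y1_3 = 240, x0_4 = 376, y0_4 = 152, x1_4 = 416, y1_4 = 184, x2_5 = 288, y2_5 = 128, x0_6 = 360, y0_6 = 200, x0_7 = 168, y0_7 = 136, x1_7 = 224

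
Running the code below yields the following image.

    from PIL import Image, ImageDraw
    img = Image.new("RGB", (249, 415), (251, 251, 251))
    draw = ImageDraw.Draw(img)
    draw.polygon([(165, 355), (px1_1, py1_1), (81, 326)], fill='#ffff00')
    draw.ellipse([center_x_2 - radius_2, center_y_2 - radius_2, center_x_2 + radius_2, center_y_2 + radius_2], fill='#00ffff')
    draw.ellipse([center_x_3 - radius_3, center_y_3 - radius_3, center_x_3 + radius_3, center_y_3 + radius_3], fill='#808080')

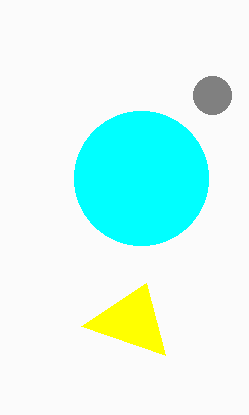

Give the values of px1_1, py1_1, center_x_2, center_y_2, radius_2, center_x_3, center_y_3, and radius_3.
px1_1 = 146, py1_1 = 283, center_x_2 = 141, center_y_2 = 178, radius_2 = 67, center_x_3 = 212, center_y_3 = 95, radius_3 = 19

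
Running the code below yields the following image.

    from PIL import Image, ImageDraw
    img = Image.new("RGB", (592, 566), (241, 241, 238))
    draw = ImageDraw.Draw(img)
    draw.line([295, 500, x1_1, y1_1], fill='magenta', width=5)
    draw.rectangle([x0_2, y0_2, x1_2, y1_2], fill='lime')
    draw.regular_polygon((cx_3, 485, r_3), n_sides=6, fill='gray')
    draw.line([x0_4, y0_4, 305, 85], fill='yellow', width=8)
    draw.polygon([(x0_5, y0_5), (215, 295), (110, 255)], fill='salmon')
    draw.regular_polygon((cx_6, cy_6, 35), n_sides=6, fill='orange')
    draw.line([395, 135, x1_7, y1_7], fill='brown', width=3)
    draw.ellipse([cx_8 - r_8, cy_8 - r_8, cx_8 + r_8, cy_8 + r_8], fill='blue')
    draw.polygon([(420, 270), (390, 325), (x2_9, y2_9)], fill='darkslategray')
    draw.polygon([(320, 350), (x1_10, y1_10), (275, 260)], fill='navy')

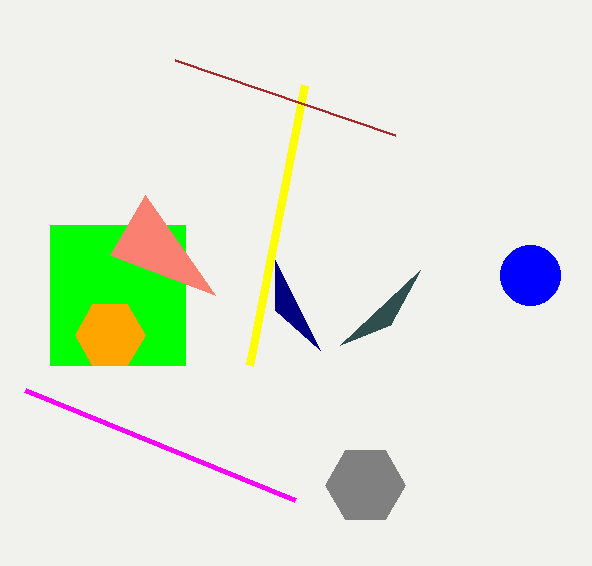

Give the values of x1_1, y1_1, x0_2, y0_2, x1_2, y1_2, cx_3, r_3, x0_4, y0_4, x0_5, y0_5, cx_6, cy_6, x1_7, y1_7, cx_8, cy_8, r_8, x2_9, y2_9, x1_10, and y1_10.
x1_1 = 25; y1_1 = 390; x0_2 = 50; y0_2 = 225; x1_2 = 185; y1_2 = 365; cx_3 = 365; r_3 = 40; x0_4 = 250; y0_4 = 365; x0_5 = 145; y0_5 = 195; cx_6 = 110; cy_6 = 335; x1_7 = 175; y1_7 = 60; cx_8 = 530; cy_8 = 275; r_8 = 30; x2_9 = 340; y2_9 = 345; x1_10 = 275; y1_10 = 310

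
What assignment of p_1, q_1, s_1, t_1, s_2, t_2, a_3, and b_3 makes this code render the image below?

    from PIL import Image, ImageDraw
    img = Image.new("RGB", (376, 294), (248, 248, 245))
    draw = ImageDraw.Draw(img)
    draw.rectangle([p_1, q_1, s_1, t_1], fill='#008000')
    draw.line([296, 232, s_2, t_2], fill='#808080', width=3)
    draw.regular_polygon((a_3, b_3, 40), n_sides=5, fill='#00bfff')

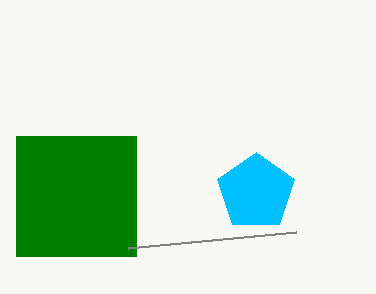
p_1 = 16; q_1 = 136; s_1 = 136; t_1 = 256; s_2 = 128; t_2 = 248; a_3 = 256; b_3 = 192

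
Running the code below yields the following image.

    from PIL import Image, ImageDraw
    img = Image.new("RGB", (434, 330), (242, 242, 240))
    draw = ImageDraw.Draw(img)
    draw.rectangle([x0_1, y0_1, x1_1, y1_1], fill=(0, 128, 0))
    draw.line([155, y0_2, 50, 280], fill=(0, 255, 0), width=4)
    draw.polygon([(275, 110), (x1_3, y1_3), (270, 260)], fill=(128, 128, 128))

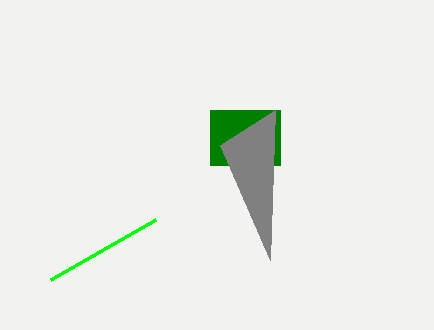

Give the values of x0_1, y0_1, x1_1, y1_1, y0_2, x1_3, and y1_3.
x0_1 = 210
y0_1 = 110
x1_1 = 280
y1_1 = 165
y0_2 = 220
x1_3 = 220
y1_3 = 145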